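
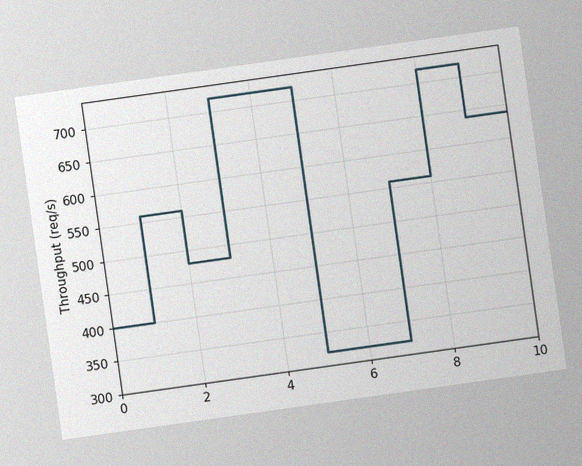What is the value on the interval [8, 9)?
The chart is tilted about 8° counter-clockwise, with some photo noise. On [8, 9) the step sits at 720req/s.

720req/s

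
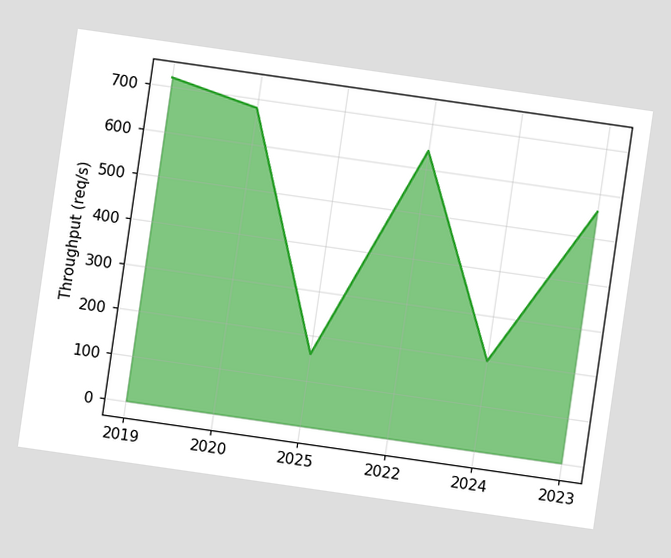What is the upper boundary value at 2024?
200req/s

The chart is tilted about 8° clockwise. At 2024 the upper boundary is at 200req/s.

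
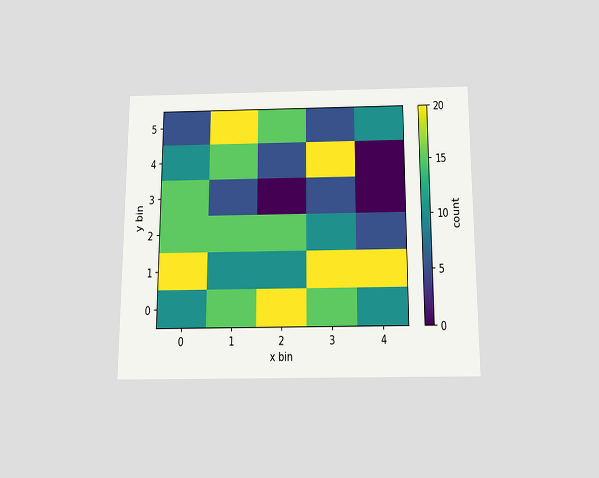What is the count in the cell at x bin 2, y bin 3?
The chart is viewed slightly from below. Matching the cell (2, 3) against the colorbar gives 0.

0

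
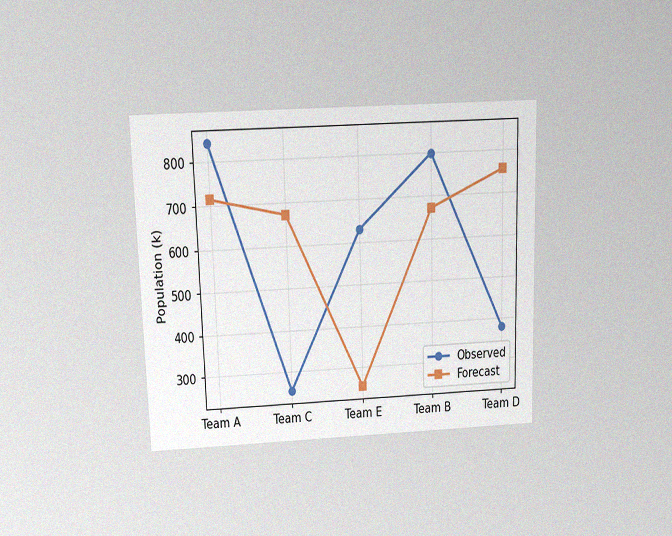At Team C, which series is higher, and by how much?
Forecast, by 420k

The chart is viewed slightly from above, with some photo noise. At Team C, Forecast sits above the other line by 420k.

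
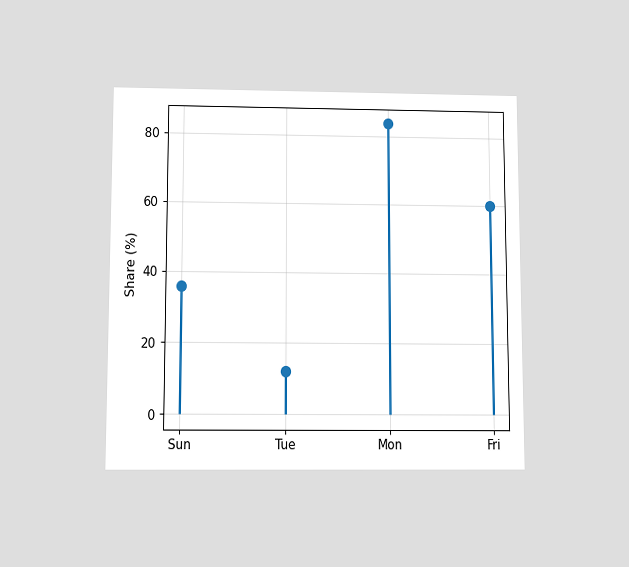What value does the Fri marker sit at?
60%

The chart is viewed slightly from below. The Fri marker sits at 60%.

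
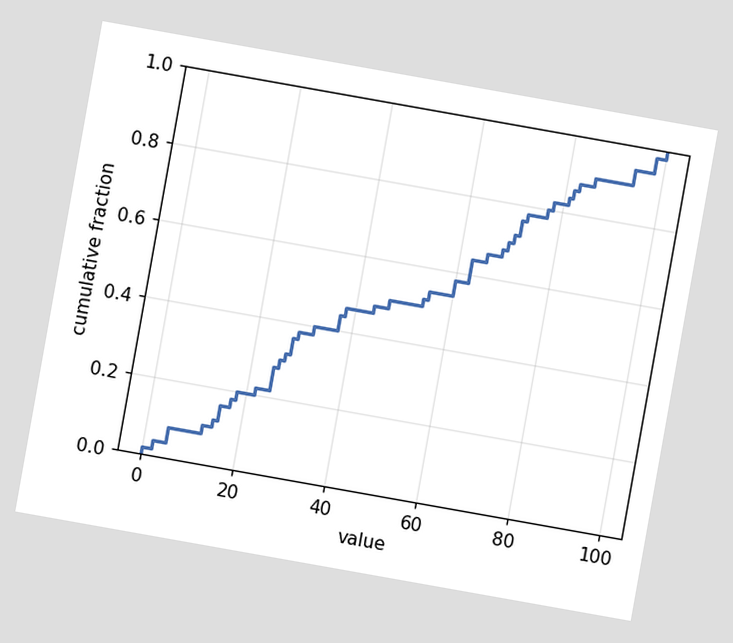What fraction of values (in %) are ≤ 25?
28%

The chart is tilted about 10° clockwise. At x=25 the ECDF step is at 28%.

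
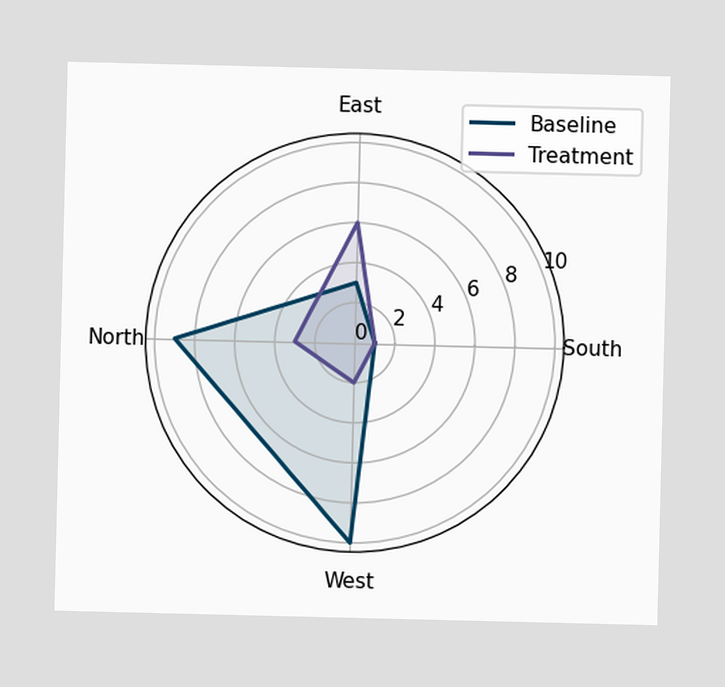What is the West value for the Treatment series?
On the West axis, Treatment reaches 2.

2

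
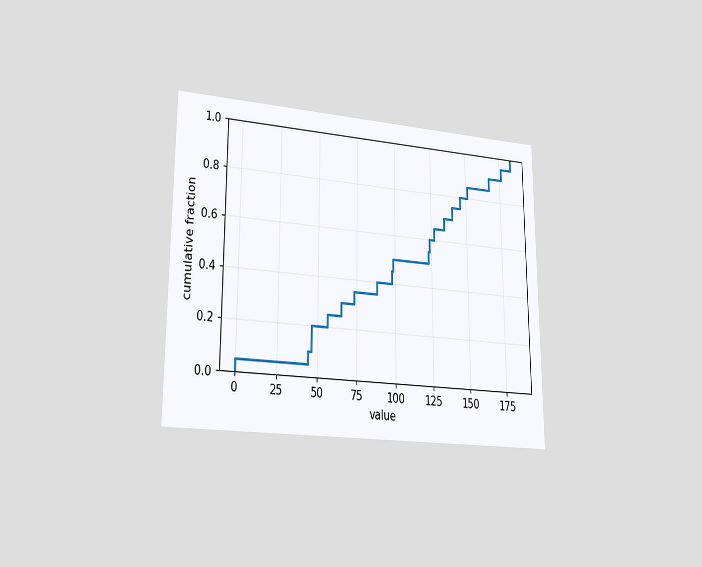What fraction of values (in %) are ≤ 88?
40%

The chart is viewed slightly from the left. At x=88 the ECDF step is at 40%.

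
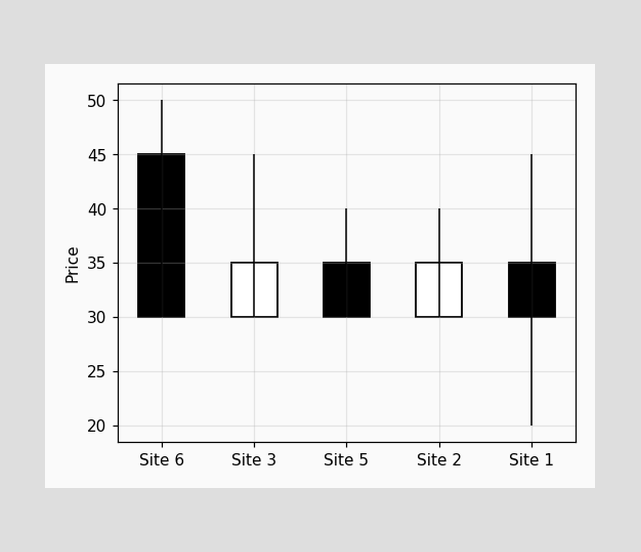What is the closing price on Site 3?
The Site 3 candle closes at 35.

35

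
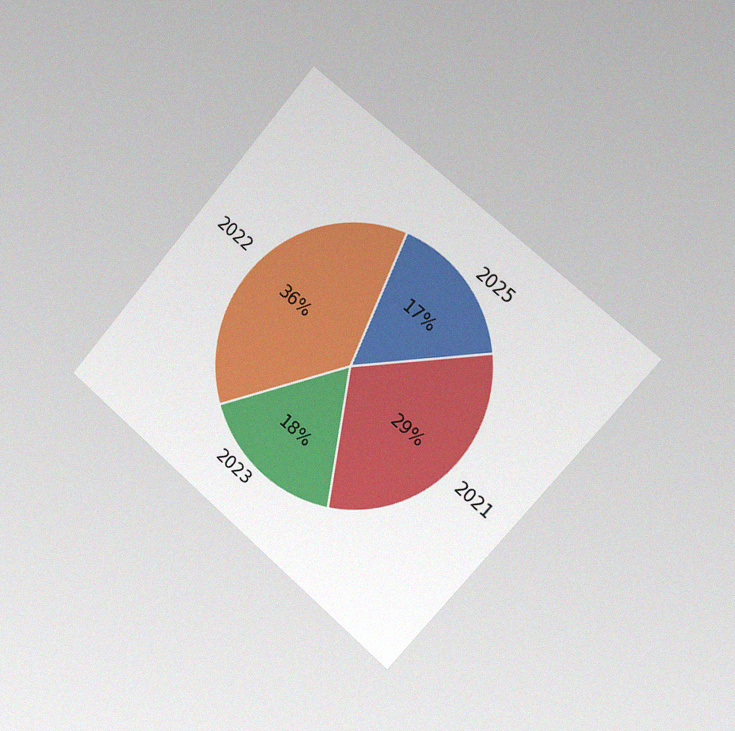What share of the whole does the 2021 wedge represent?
29%

The chart is tilted about 41° clockwise and viewed slightly from the right, with some photo noise. The 2021 slice takes up 29% of the pie.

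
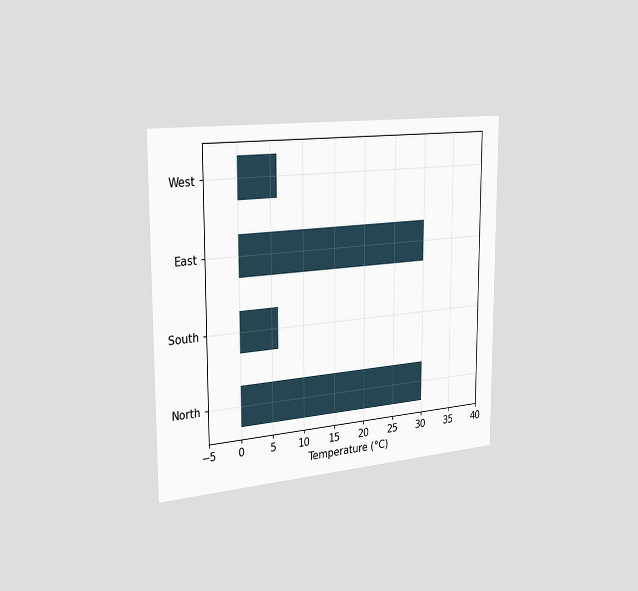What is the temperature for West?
6°C

The chart is viewed slightly from the left. Reading along the chart's x-axis, the West bar reaches 6°C.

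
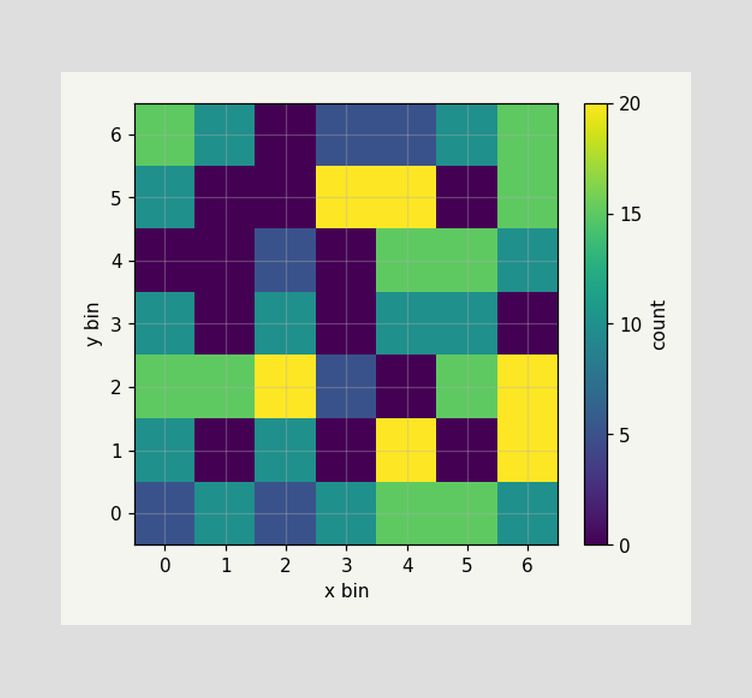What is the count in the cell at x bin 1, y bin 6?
Matching the cell (1, 6) against the colorbar gives 10.

10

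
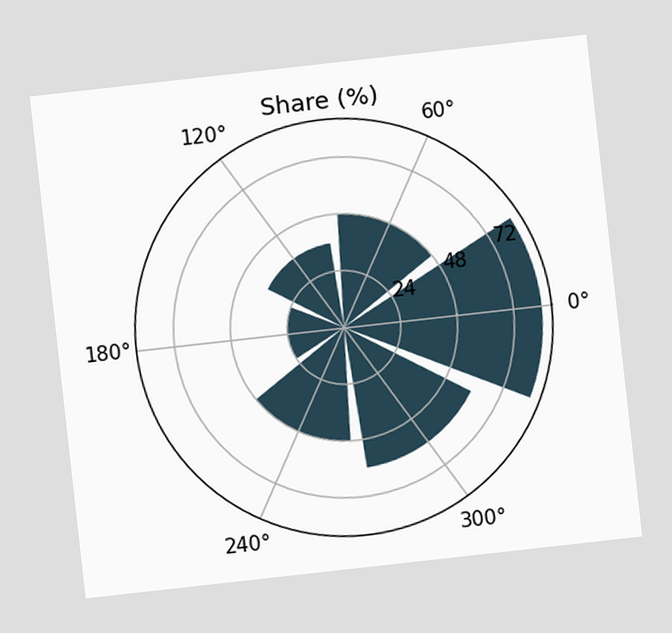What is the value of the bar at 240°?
48%

The chart is tilted about 6° counter-clockwise. The bar at 240° reaches 48% on the radial axis.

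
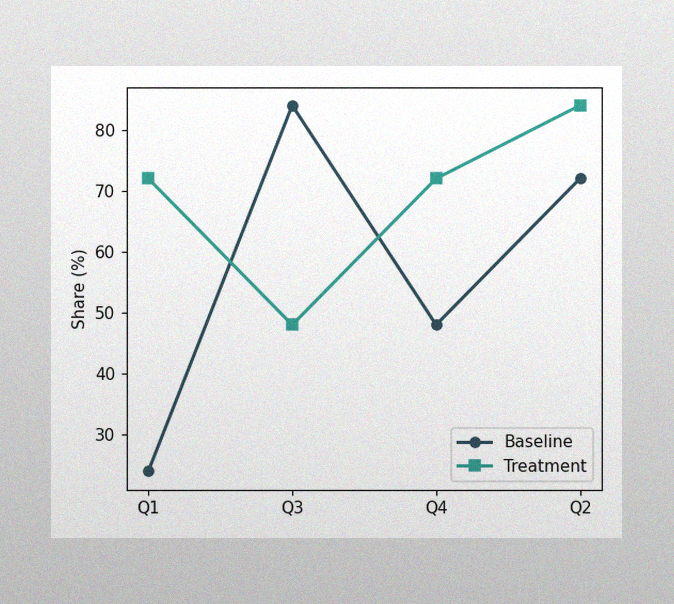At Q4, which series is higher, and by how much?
Treatment, by 24%

The image has some photo noise and uneven lighting. At Q4, Treatment sits above the other line by 24%.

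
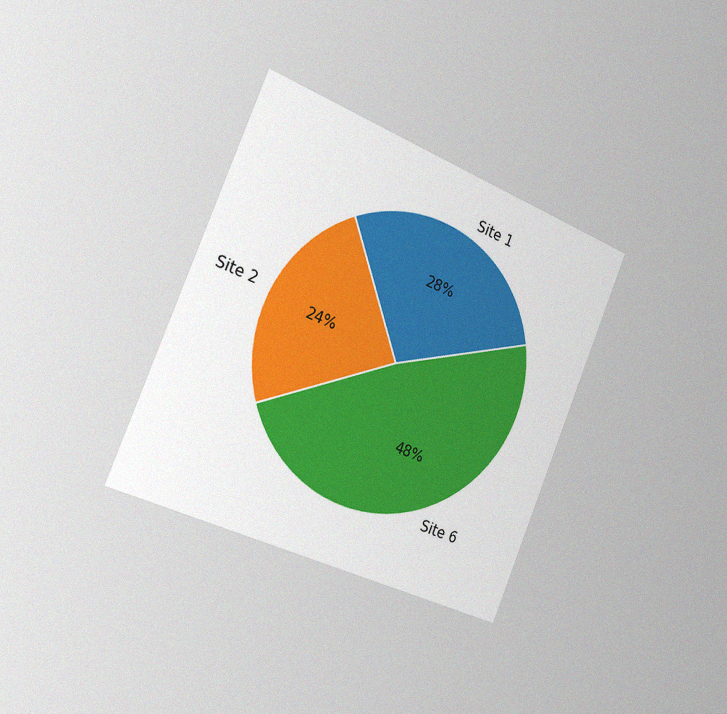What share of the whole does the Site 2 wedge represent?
The chart is tilted about 23° clockwise and viewed slightly from the left, with some photo noise. The Site 2 slice takes up 24% of the pie.

24%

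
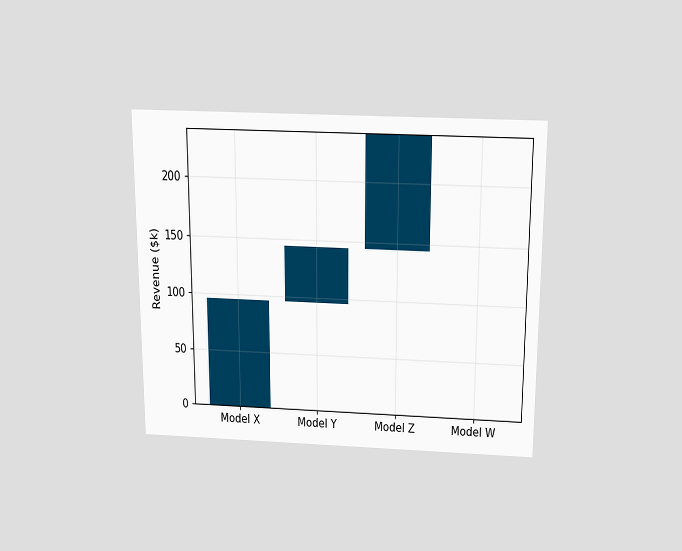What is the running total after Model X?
$96k

The chart is viewed slightly from above. After Model X the running total reaches $96k.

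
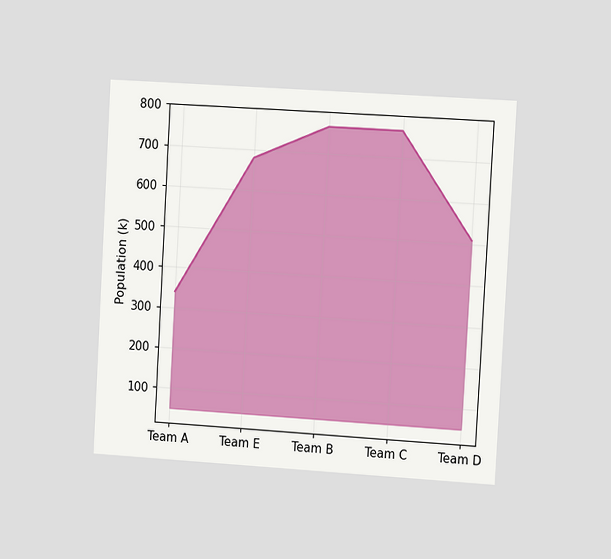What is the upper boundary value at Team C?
765k

The chart is tilted about 3° clockwise and viewed slightly from the right. At Team C the upper boundary is at 765k.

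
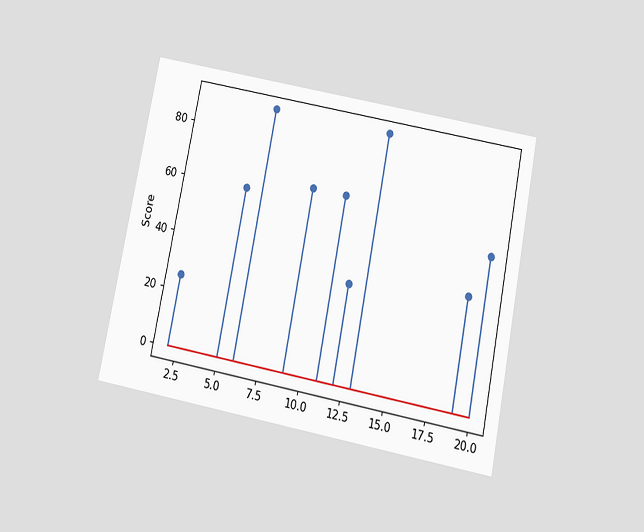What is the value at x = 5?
60

The chart is tilted about 11° clockwise and viewed slightly from below. The stem at x=5 reaches 60.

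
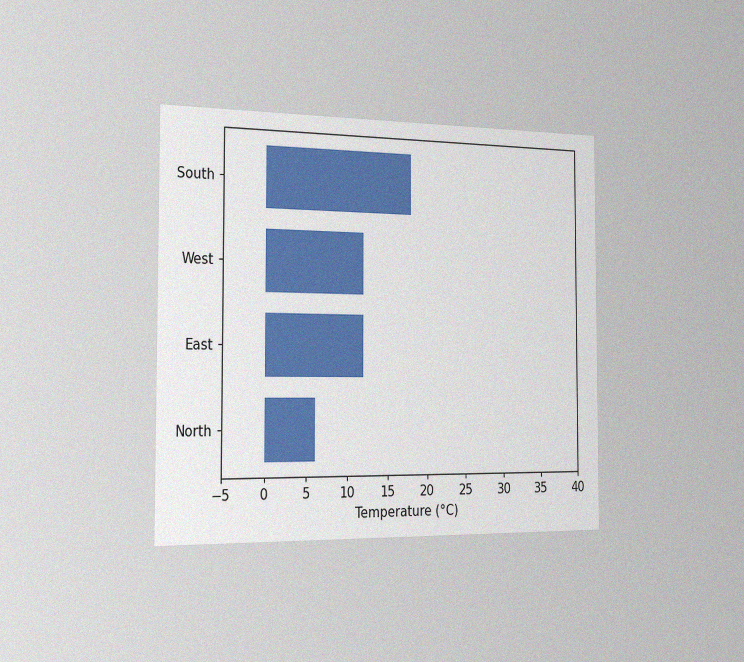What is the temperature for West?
The chart is viewed slightly from the left, with some photo noise. Reading along the chart's x-axis, the West bar reaches 12°C.

12°C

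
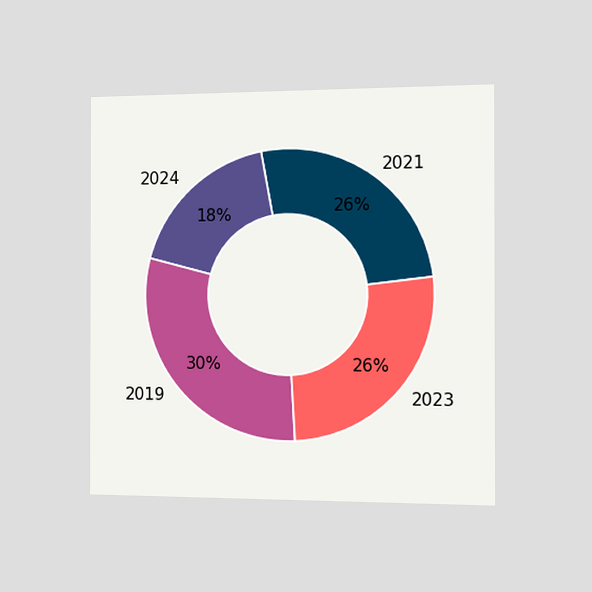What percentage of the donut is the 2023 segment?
The chart is viewed slightly from the right. The 2023 segment takes up 26% of the ring.

26%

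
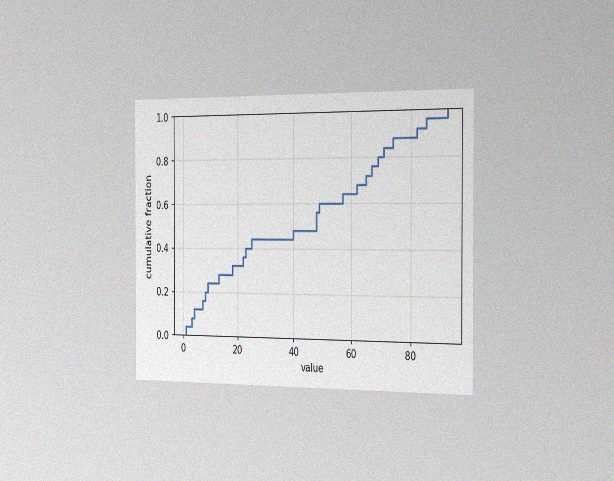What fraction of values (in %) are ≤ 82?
92%

The chart is viewed slightly from the right, with some photo noise. At x=82 the ECDF step is at 92%.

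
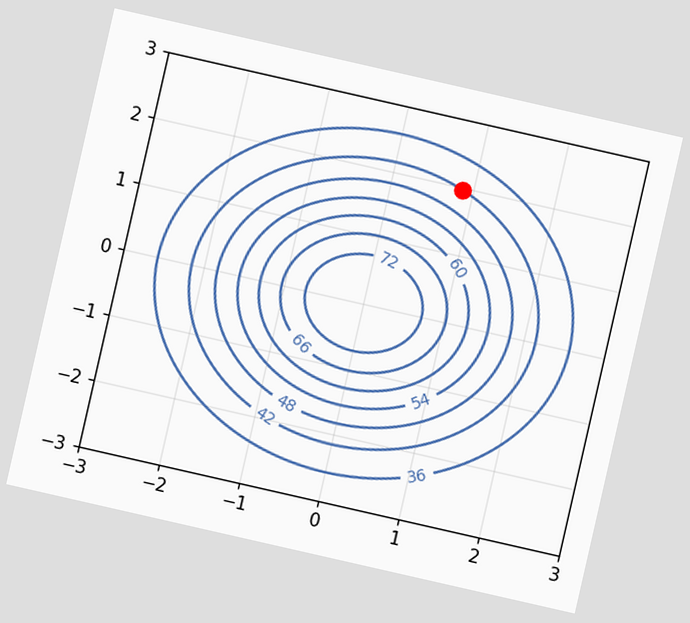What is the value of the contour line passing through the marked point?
42

The chart is tilted about 13° clockwise. The marked point sits on the contour labelled 42.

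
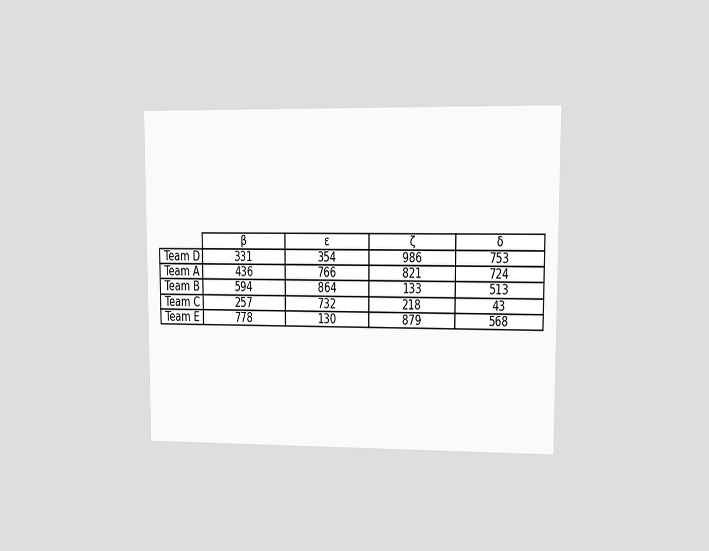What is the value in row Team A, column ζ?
821

The chart is viewed at a slight angle. The (Team A, ζ) cell reads 821.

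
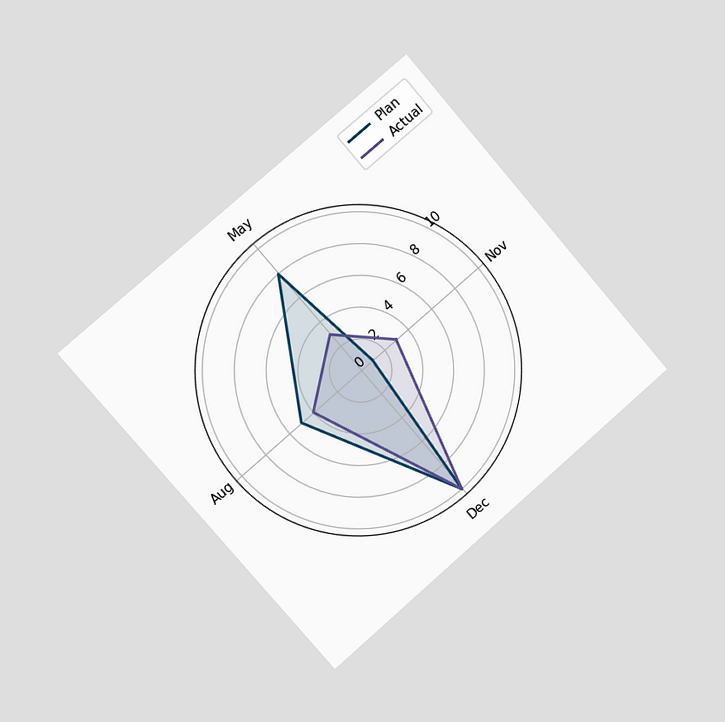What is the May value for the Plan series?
8

The chart is tilted about 41° counter-clockwise and viewed slightly from the left. On the May axis, Plan reaches 8.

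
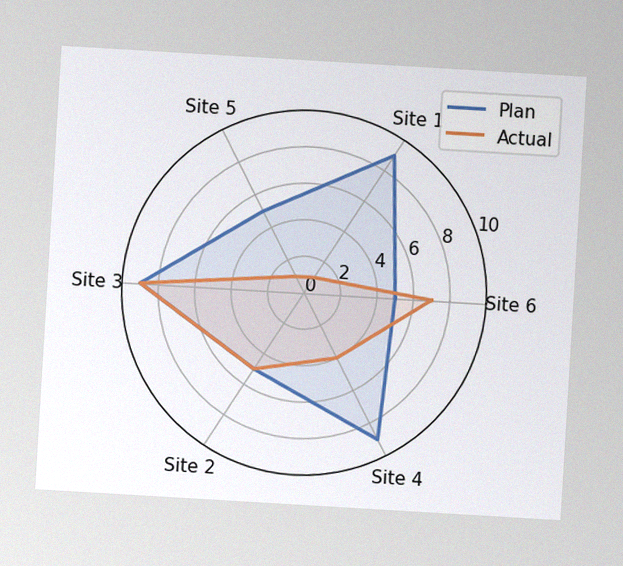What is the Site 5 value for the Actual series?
1

The chart is tilted about 3° clockwise, with some photo noise. On the Site 5 axis, Actual reaches 1.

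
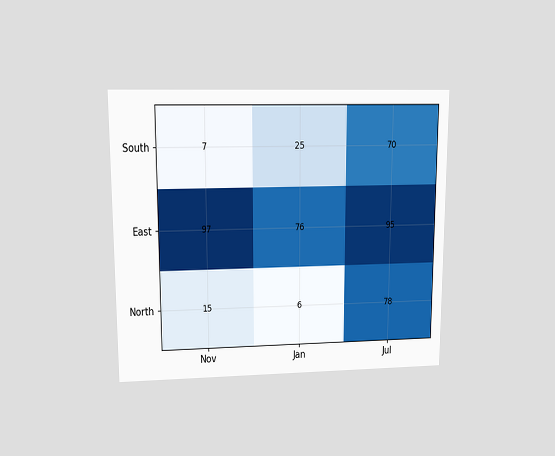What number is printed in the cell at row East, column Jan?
76

The chart is viewed at a slight angle. The (East, Jan) cell reads 76.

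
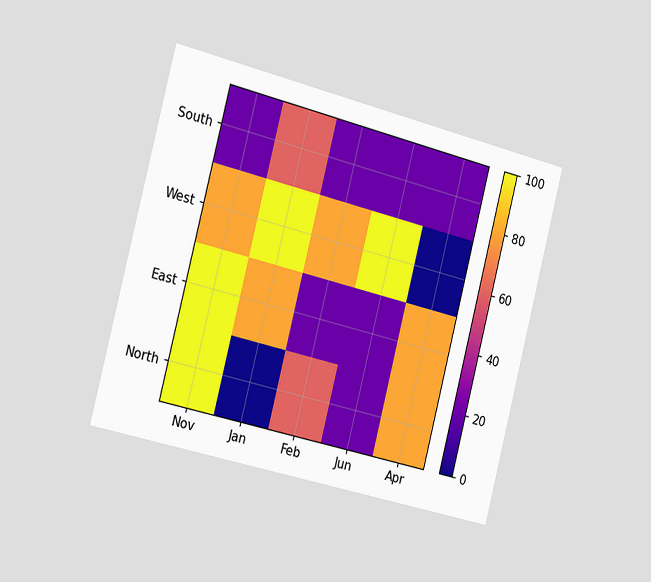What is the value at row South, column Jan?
The chart is tilted about 14° clockwise and viewed slightly from the left. Matching cell (South, Jan) against the colorbar gives 60.

60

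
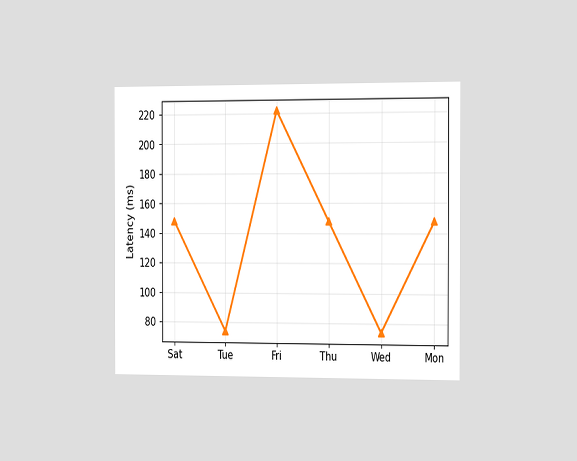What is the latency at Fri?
222ms

The chart is viewed slightly from the right. At Fri, the line is at 222ms.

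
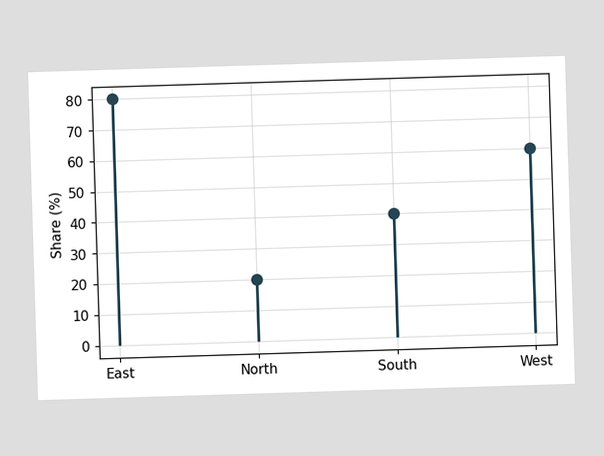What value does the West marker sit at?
The West marker sits at 60%.

60%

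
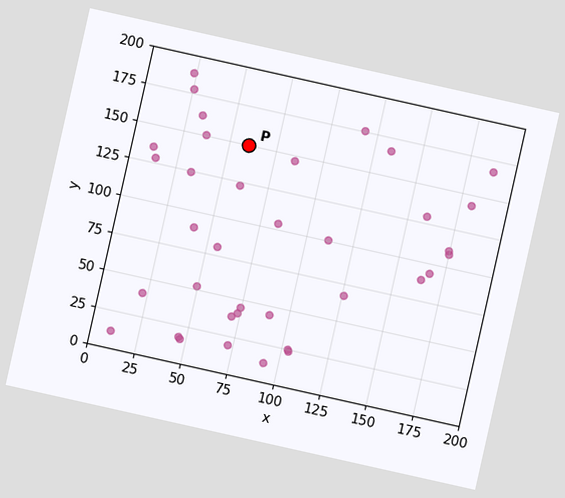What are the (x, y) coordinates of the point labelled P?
(60, 150)

The chart is tilted about 13° clockwise. Following the gridlines from P to each axis, P sits at (60, 150).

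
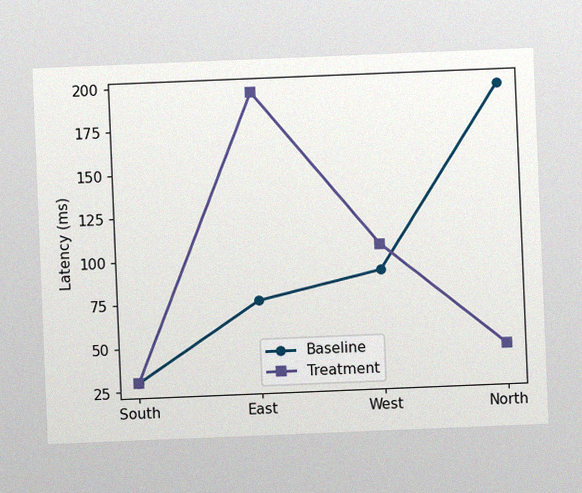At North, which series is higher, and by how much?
Baseline, by 150ms

The chart is tilted about 2° counter-clockwise, with some photo noise. At North, Baseline sits above the other line by 150ms.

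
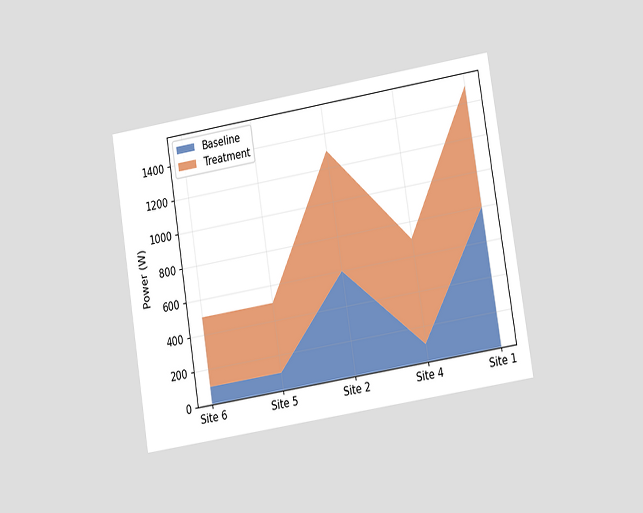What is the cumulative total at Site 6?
The chart is tilted about 9° counter-clockwise and viewed at a slight angle. The stacked total at Site 6 reaches 500W.

500W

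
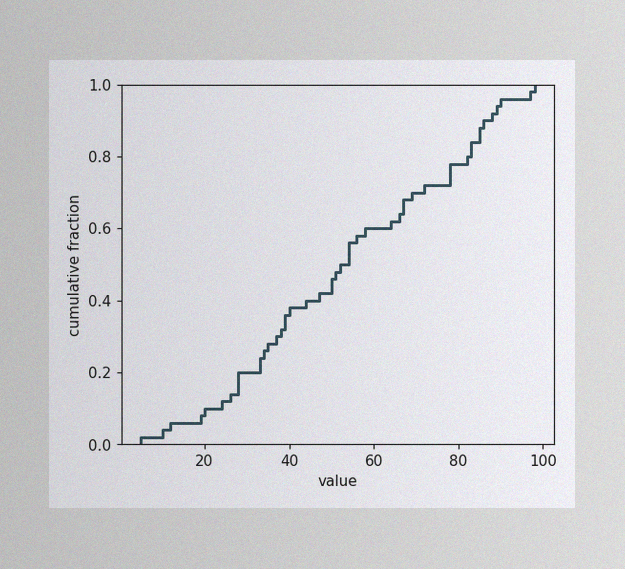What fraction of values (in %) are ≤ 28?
The image has some photo noise and uneven lighting. At x=28 the ECDF step is at 20%.

20%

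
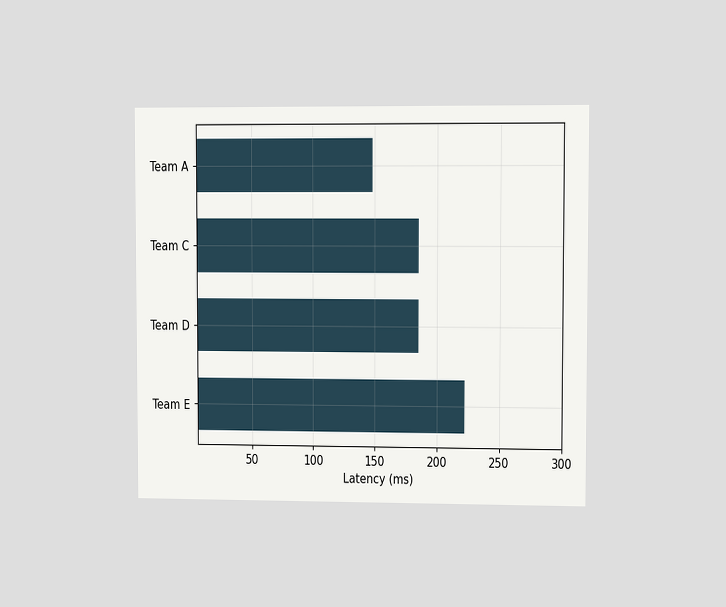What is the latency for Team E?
222ms

The chart is viewed at a slight angle. Reading along the chart's x-axis, the Team E bar reaches 222ms.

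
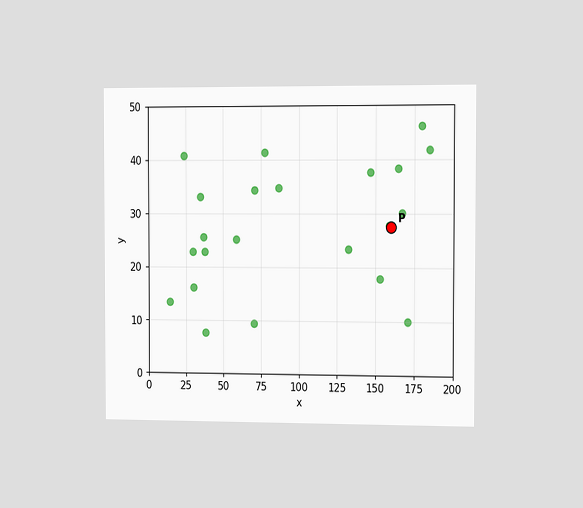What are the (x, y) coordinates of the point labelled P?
The chart is viewed slightly from the right. Following the gridlines from P to each axis, P sits at (160, 27.5).

(160, 27.5)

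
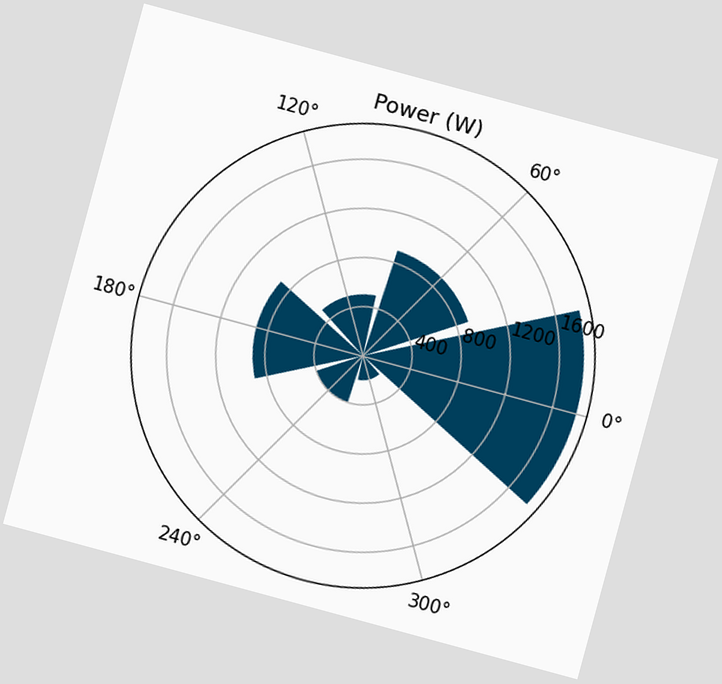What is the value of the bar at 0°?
The chart is tilted about 15° clockwise. The bar at 0° reaches 1800W on the radial axis.

1800W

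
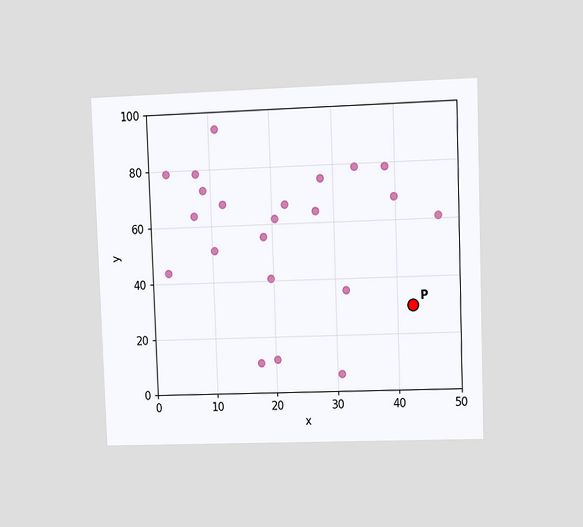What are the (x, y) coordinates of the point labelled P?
(42.5, 30)

The chart is tilted about 2° counter-clockwise and viewed at a slight angle. Following the gridlines from P to each axis, P sits at (42.5, 30).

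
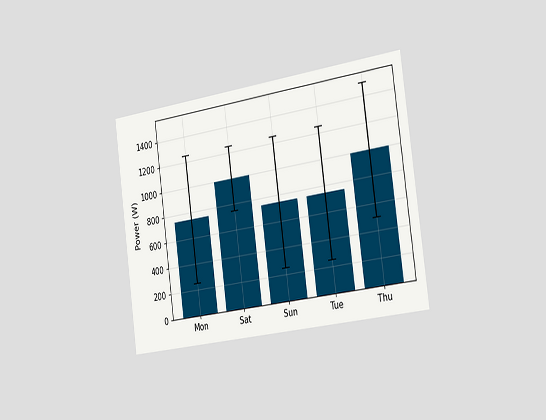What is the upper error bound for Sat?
1250W

The chart is tilted about 8° counter-clockwise and viewed slightly from the right. The Sat bar's upper whisker reaches 1250W.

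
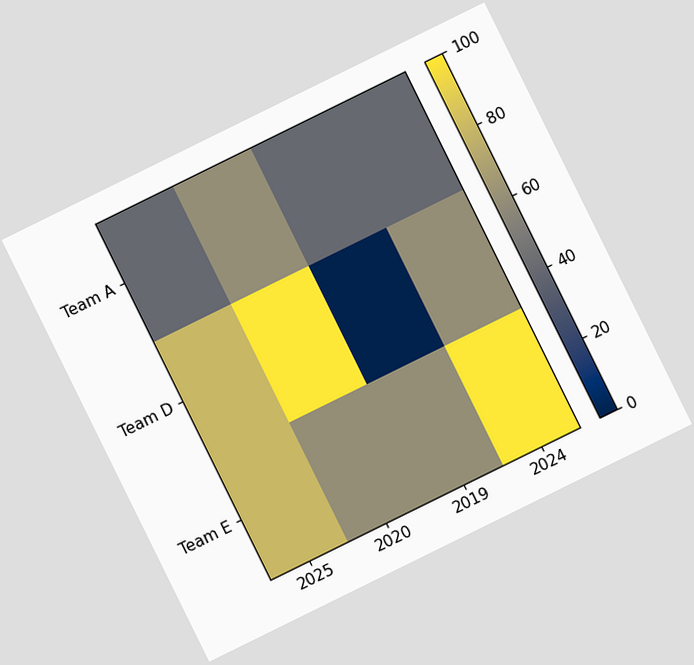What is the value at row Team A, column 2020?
60

The chart is tilted about 26° counter-clockwise. Matching cell (Team A, 2020) against the colorbar gives 60.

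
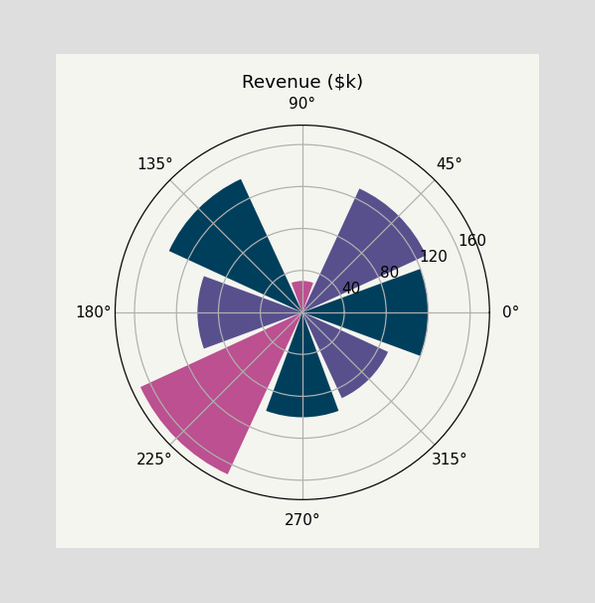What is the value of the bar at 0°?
$120k

The bar at 0° reaches $120k on the radial axis.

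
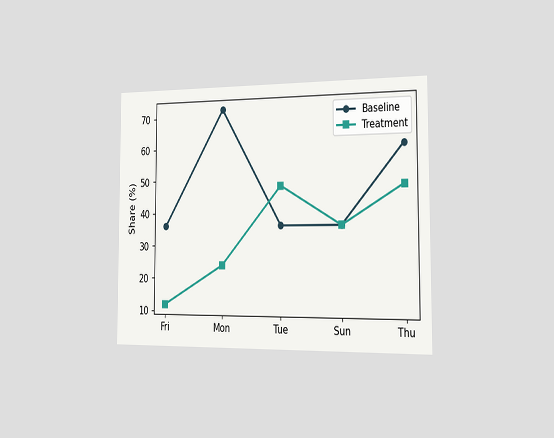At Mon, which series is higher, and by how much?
Baseline, by 48%

The chart is viewed slightly from the right. At Mon, Baseline sits above the other line by 48%.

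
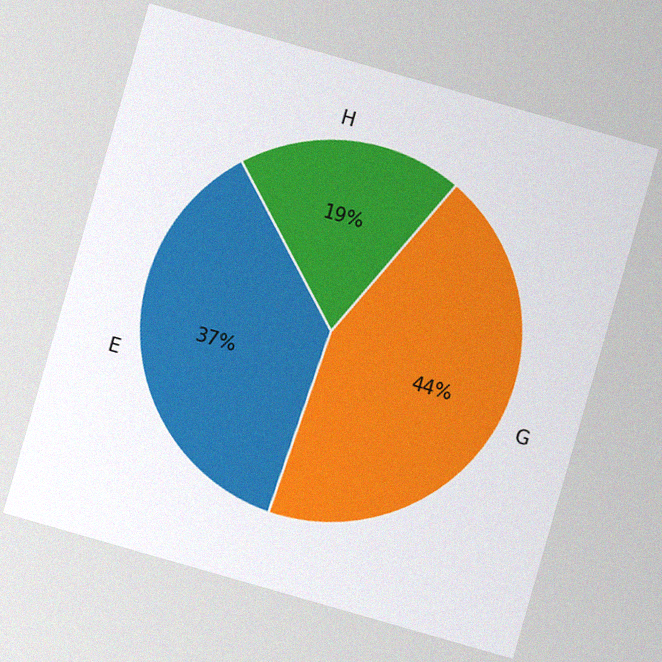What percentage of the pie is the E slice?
The chart is tilted about 16° clockwise, with some photo noise. The E slice takes up 37% of the pie.

37%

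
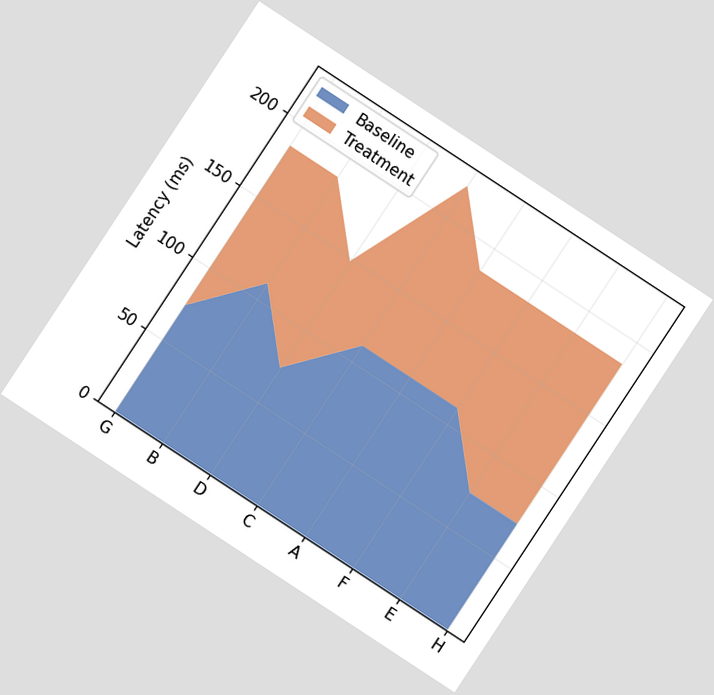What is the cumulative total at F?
185ms

The chart is tilted about 33° clockwise. The stacked total at F reaches 185ms.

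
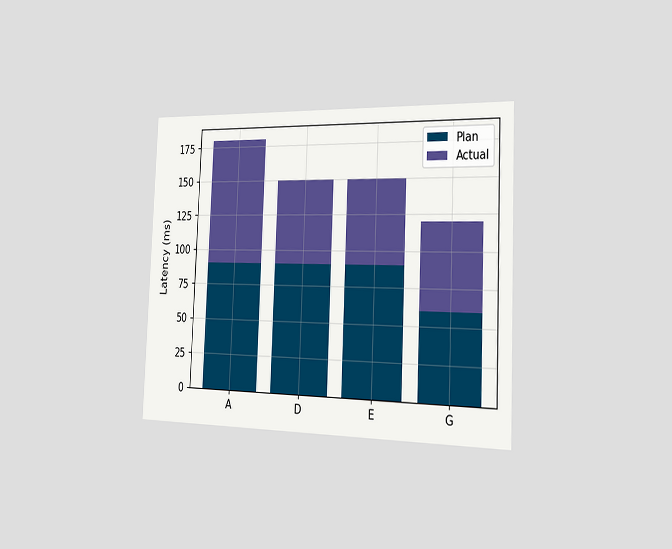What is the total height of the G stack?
The chart is tilted about 2° clockwise and viewed slightly from the right. The G stack's top reaches 120ms on the y-axis.

120ms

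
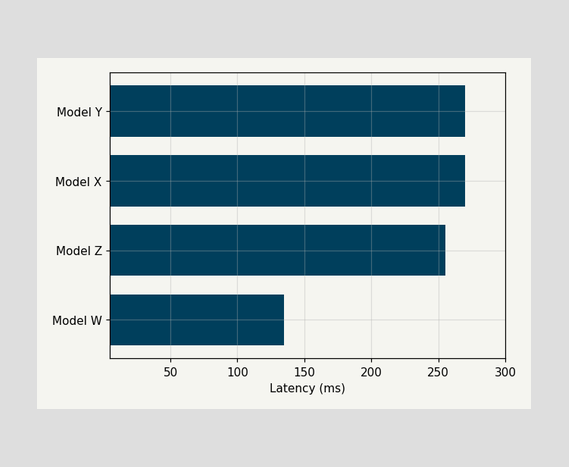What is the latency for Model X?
270ms

Reading along the chart's x-axis, the Model X bar reaches 270ms.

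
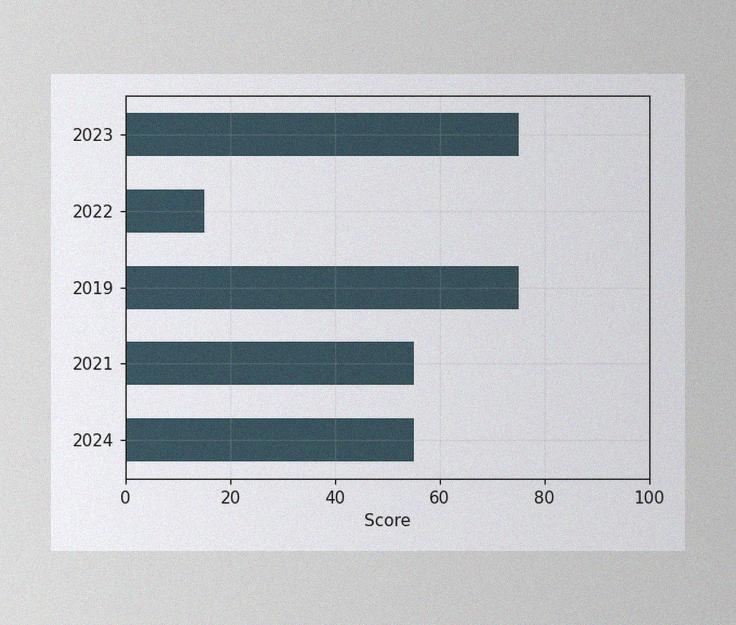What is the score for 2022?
The image has some photo noise and uneven lighting. Reading along the chart's x-axis, the 2022 bar reaches 15.

15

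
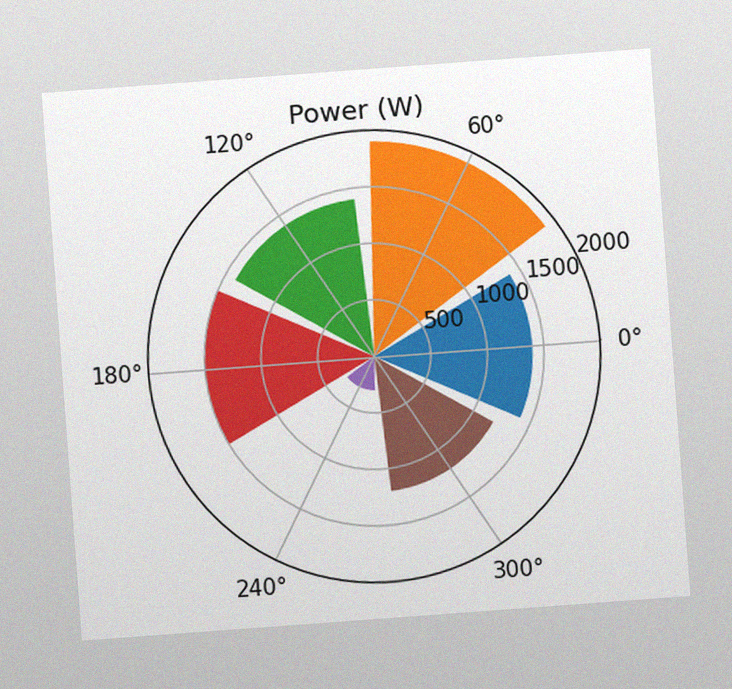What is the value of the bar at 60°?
1900W

The chart is tilted about 4° counter-clockwise, with some photo noise. The bar at 60° reaches 1900W on the radial axis.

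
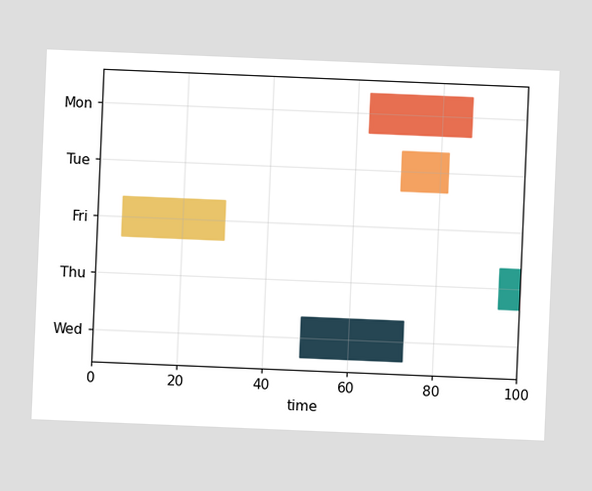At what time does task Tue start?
71

The chart is tilted about 2° clockwise. The Tue bar begins at t=71.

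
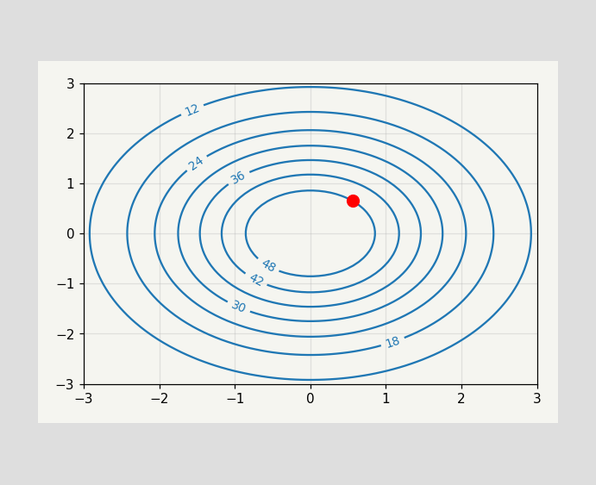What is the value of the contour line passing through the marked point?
48

The marked point sits on the contour labelled 48.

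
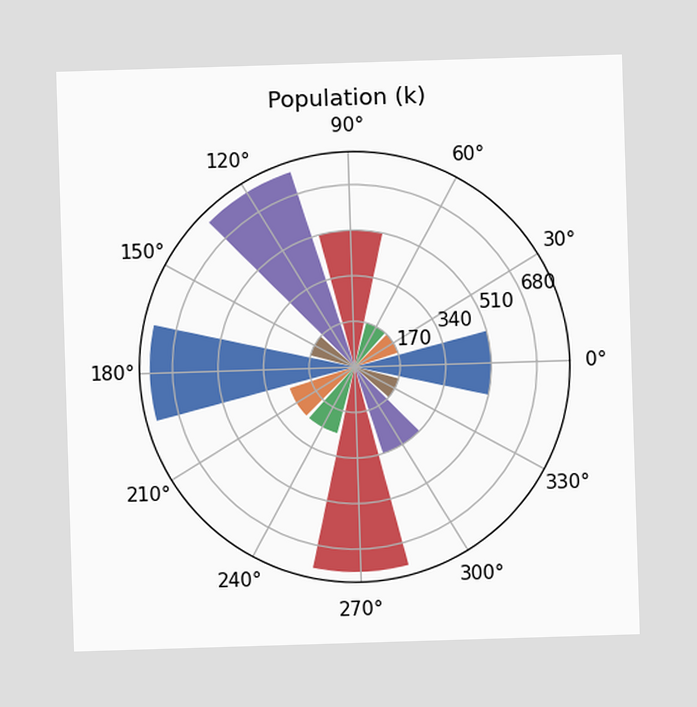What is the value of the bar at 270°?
The bar at 270° reaches 765k on the radial axis.

765k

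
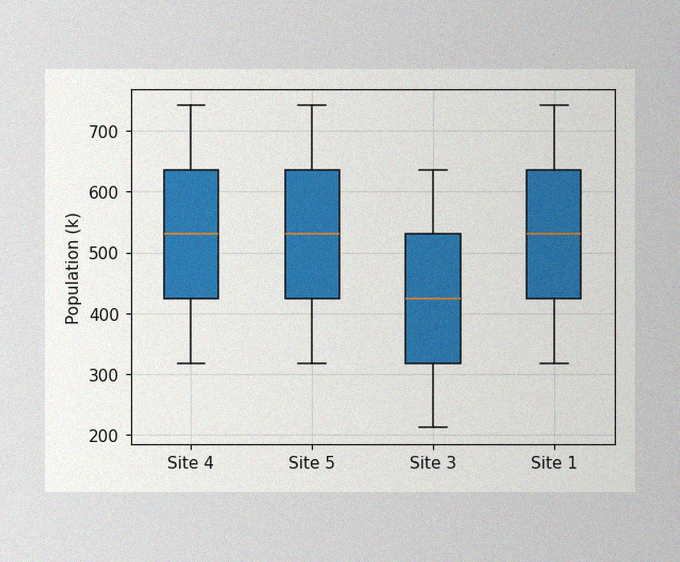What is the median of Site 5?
530k

The image has some photo noise and uneven lighting. The median line in the Site 5 box sits at 530k.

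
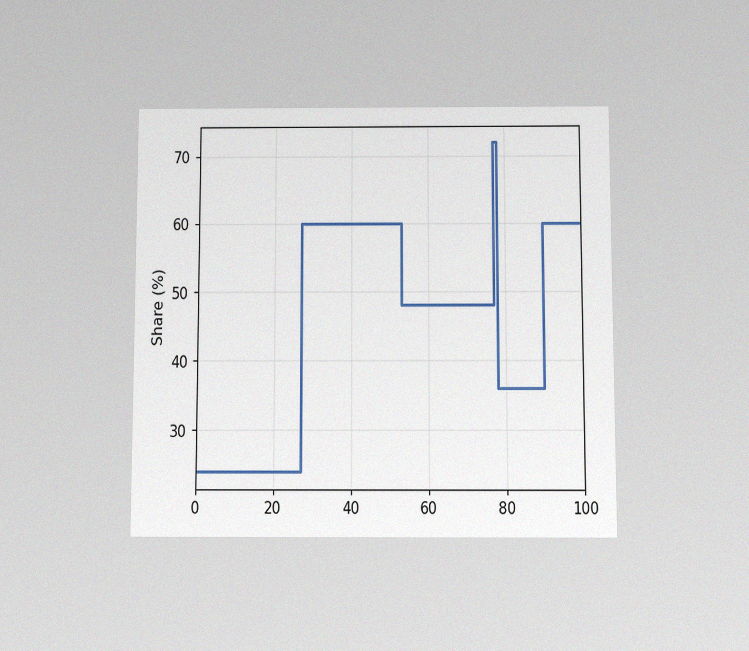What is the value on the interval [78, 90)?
The chart is viewed slightly from below, with some photo noise. On [78, 90) the step sits at 36%.

36%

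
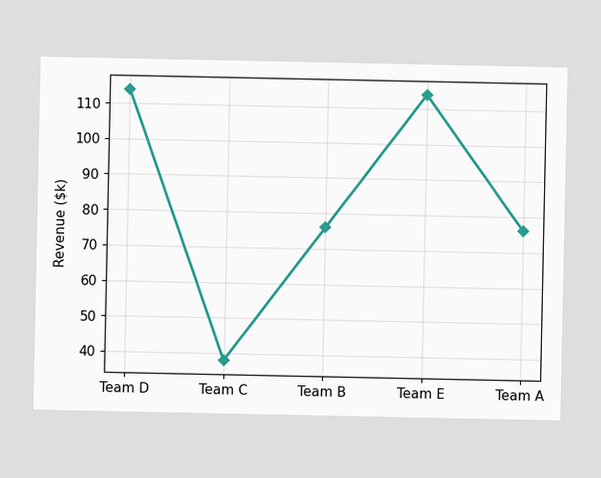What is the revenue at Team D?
At Team D, the line is at $114k.

$114k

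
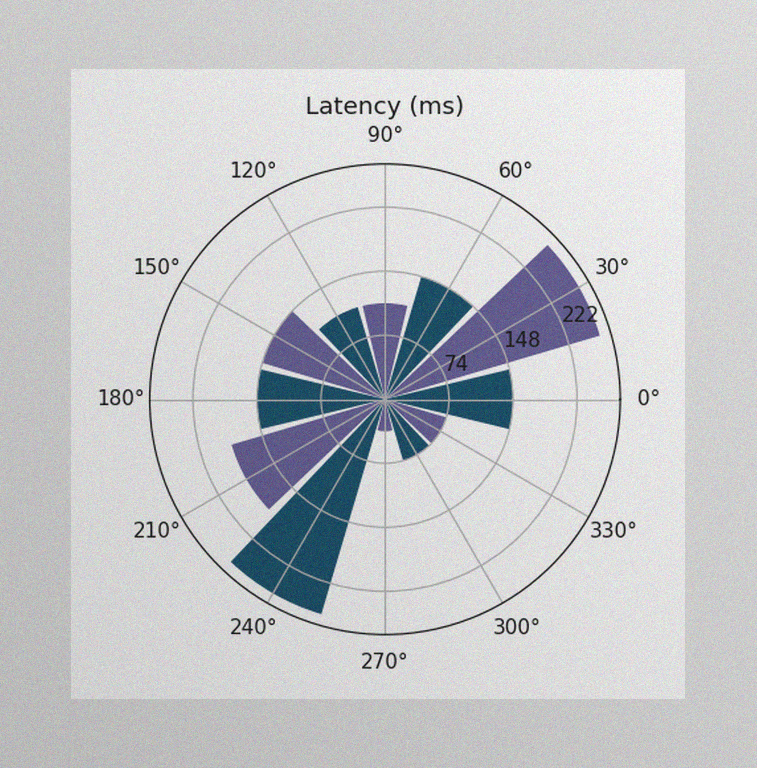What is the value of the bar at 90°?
The image has some photo noise and uneven lighting. The bar at 90° reaches 111ms on the radial axis.

111ms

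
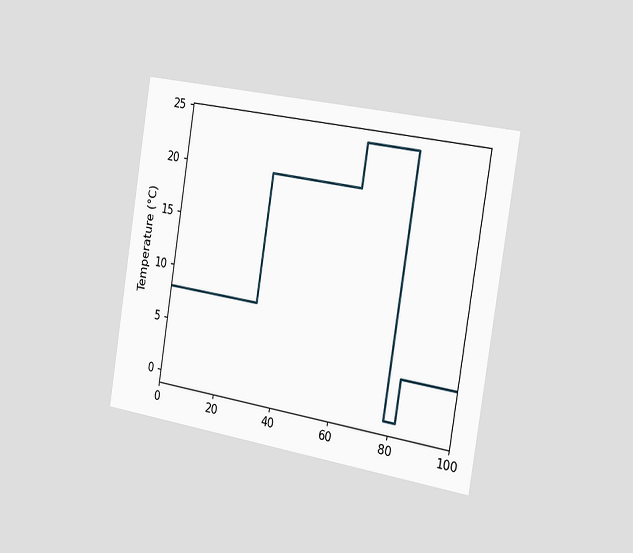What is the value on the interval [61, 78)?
The chart is tilted about 9° clockwise and viewed slightly from the right. On [61, 78) the step sits at 24°C.

24°C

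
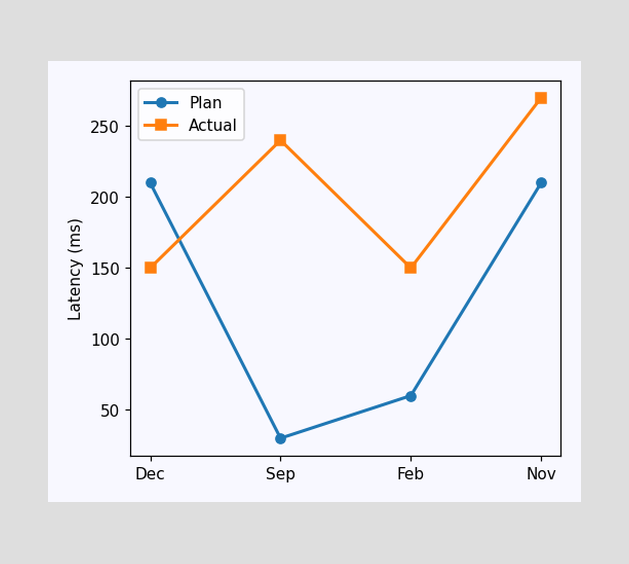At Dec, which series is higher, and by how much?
Plan, by 60ms

At Dec, Plan sits above the other line by 60ms.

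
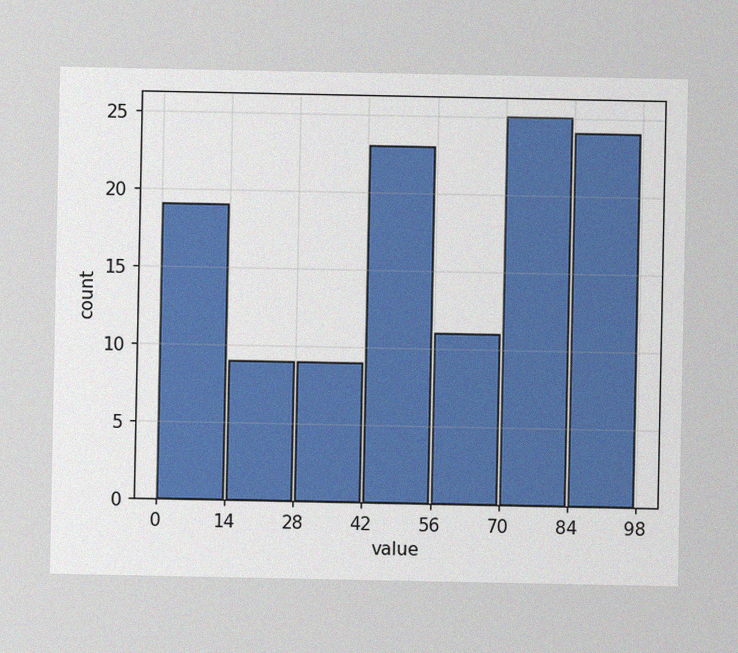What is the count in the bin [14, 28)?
9

The image has some photo noise and uneven lighting. The [14, 28) bin has height 9.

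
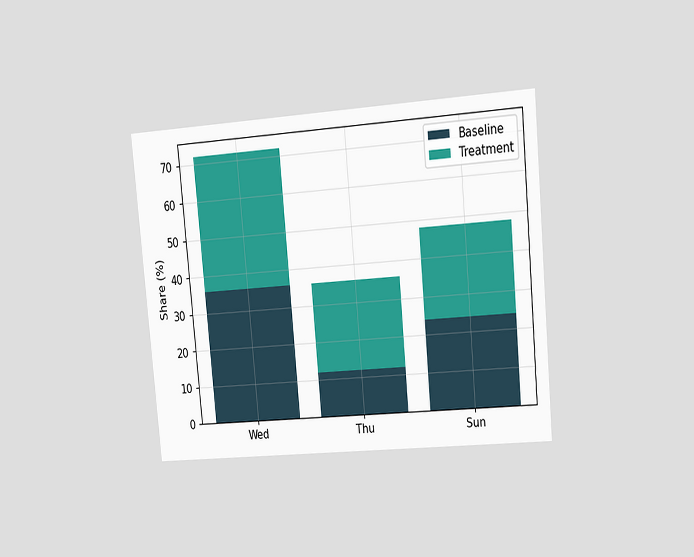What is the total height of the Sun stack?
The chart is tilted about 5° counter-clockwise and viewed slightly from the right. The Sun stack's top reaches 48% on the y-axis.

48%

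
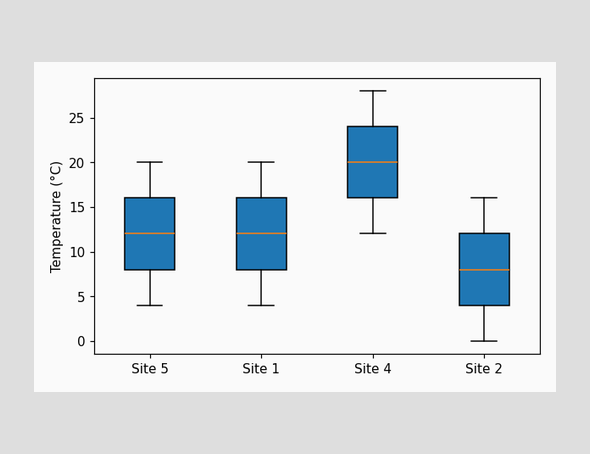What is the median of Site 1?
12°C

The median line in the Site 1 box sits at 12°C.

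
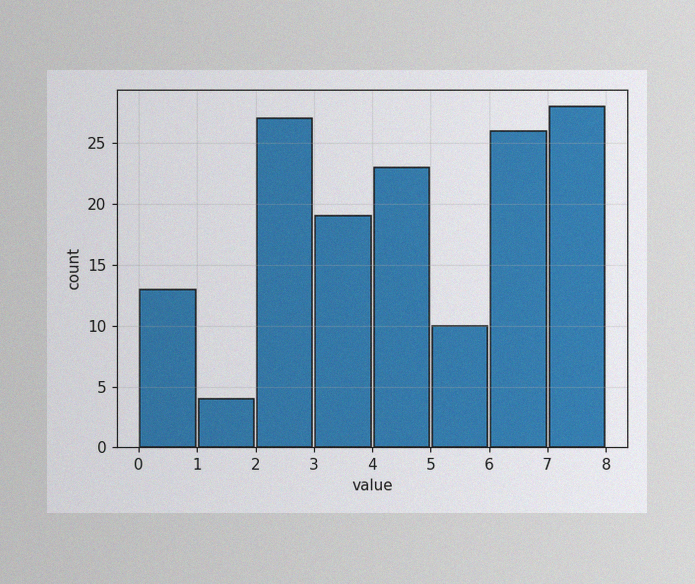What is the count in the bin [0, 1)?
The image has some photo noise and uneven lighting. The [0, 1) bin has height 13.

13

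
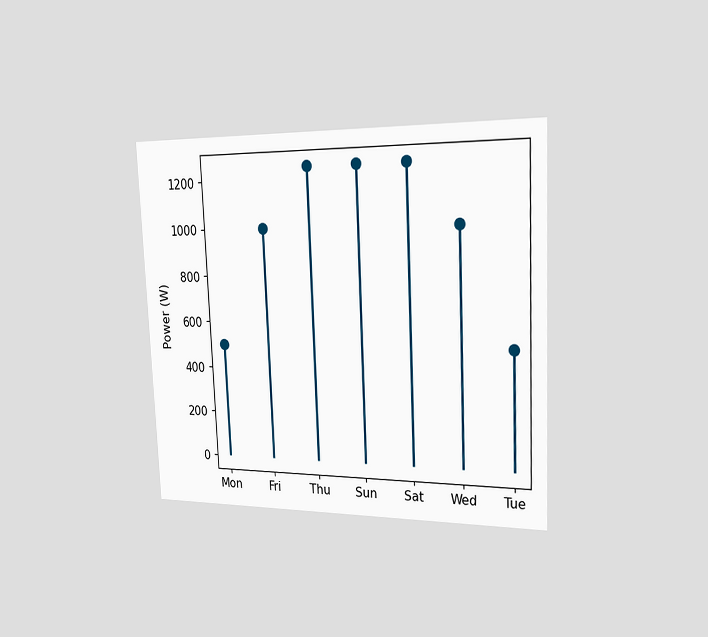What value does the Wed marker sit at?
The chart is tilted about 3° counter-clockwise and viewed slightly from the right. The Wed marker sits at 1000W.

1000W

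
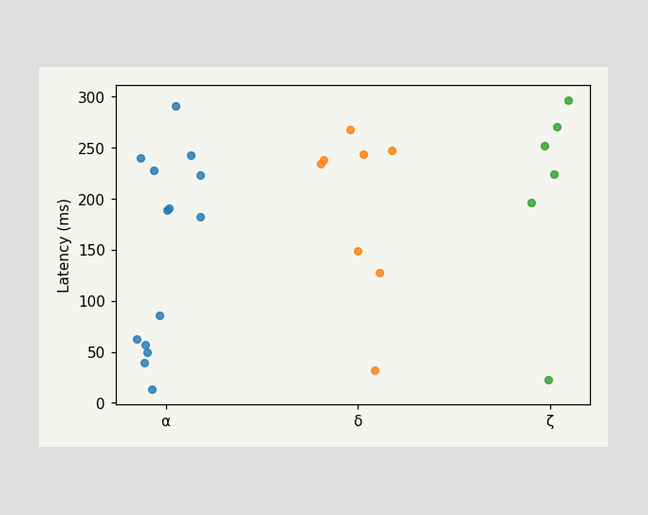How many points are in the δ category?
Counting the markers in the δ column gives 8.

8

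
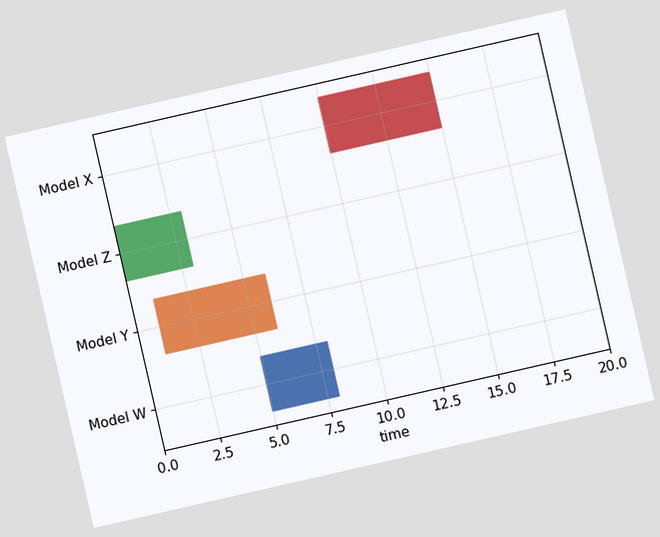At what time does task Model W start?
5

The chart is tilted about 13° counter-clockwise. The Model W bar begins at t=5.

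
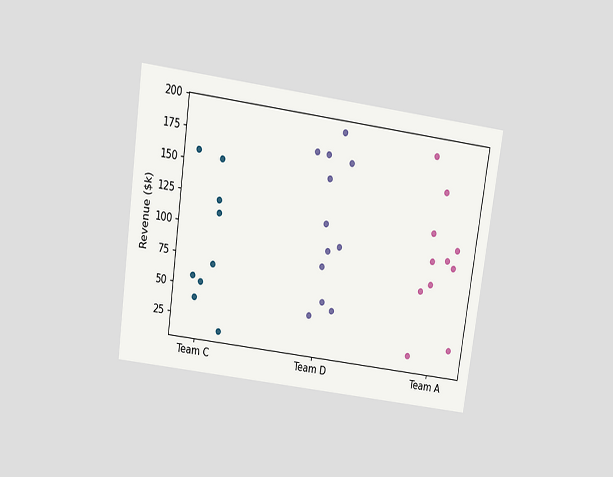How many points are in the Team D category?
The chart is tilted about 8° clockwise and viewed slightly from above. Counting the markers in the Team D column gives 12.

12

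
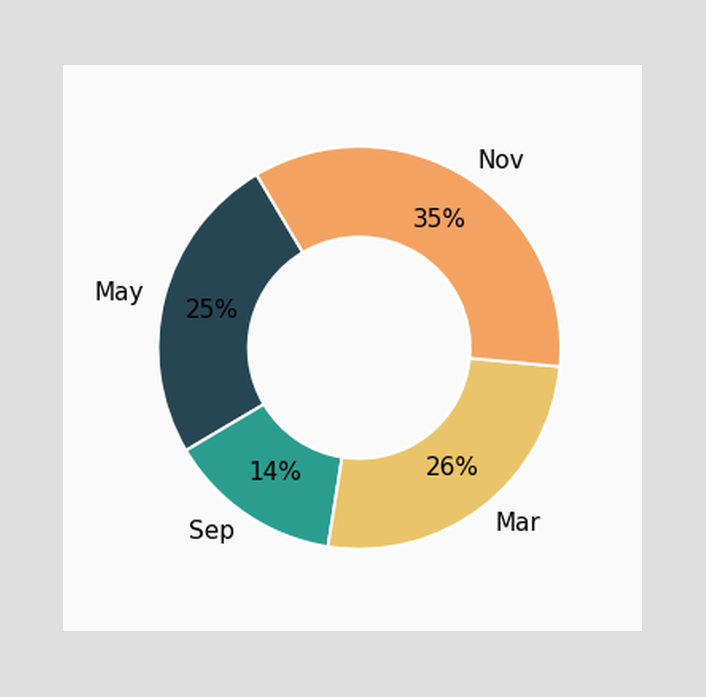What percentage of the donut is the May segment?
25%

The May segment takes up 25% of the ring.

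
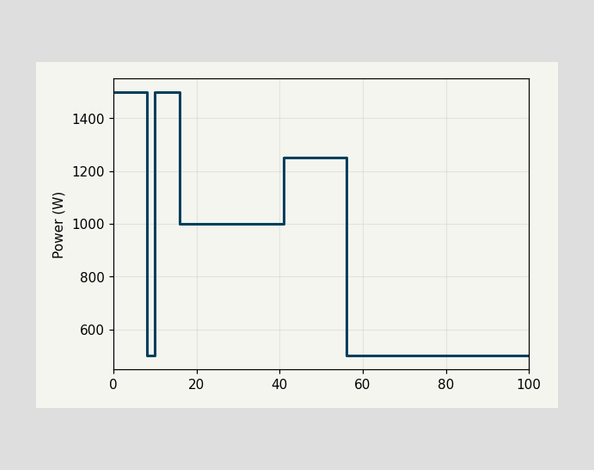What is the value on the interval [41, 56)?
On [41, 56) the step sits at 1250W.

1250W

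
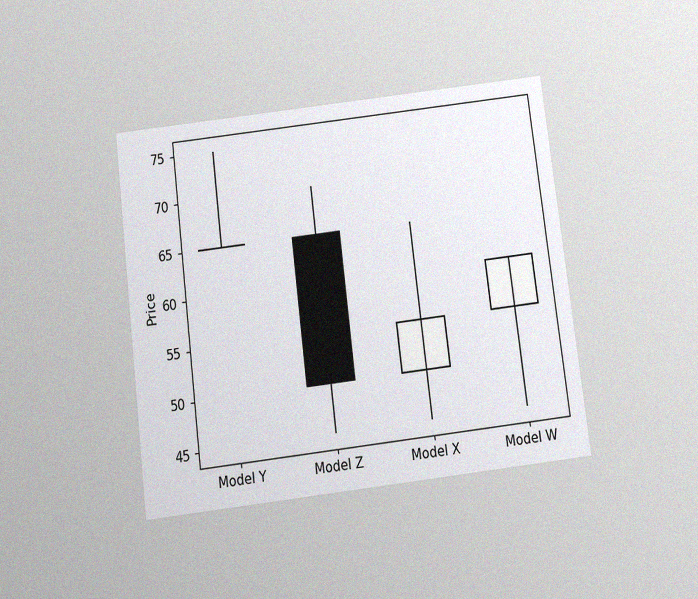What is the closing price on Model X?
55

The chart is tilted about 7° counter-clockwise and viewed slightly from below, with some photo noise. The Model X candle closes at 55.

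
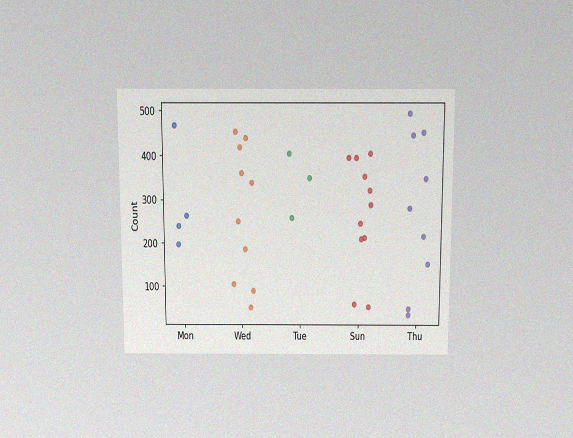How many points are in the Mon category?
The chart is viewed slightly from above, with some photo noise. Counting the markers in the Mon column gives 4.

4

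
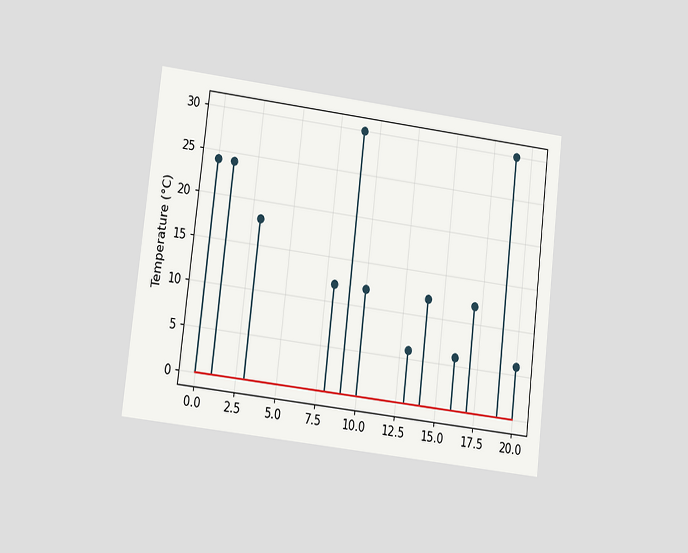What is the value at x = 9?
The chart is tilted about 7° clockwise and viewed at a slight angle. The stem at x=9 reaches 30°C.

30°C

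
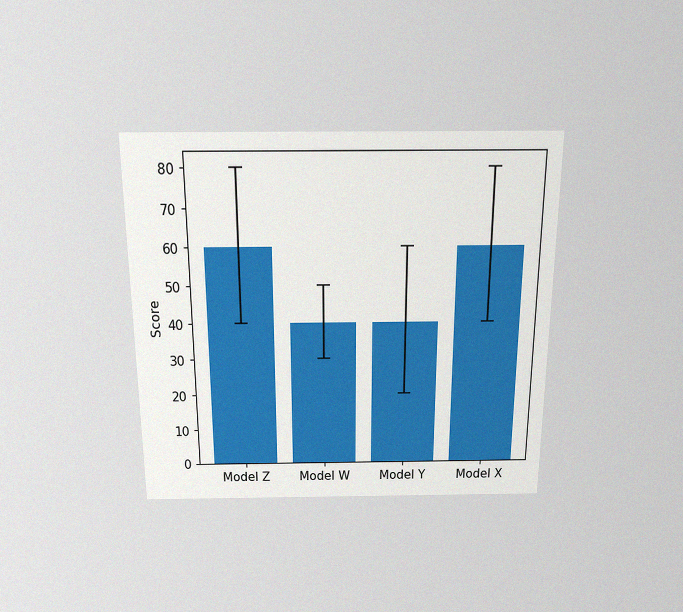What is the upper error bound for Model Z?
80

The chart is viewed slightly from above, with some photo noise. The Model Z bar's upper whisker reaches 80.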